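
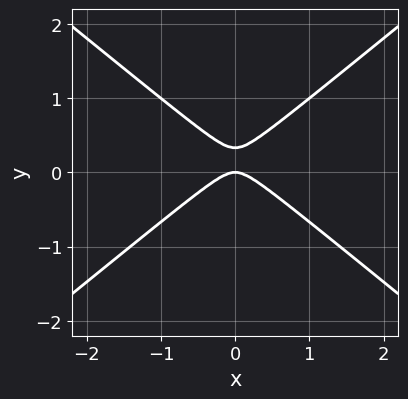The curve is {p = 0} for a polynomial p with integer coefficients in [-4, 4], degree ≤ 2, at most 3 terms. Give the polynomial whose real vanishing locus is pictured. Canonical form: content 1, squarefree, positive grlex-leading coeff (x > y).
2*x^2 - 3*y^2 + y

1. The degree is 2 — no degree-1 curve has this shape.
2. Symmetries: mirror symmetry x ↦ −x ⇒ only even powers of x.
3. From the visible intercepts: one x-axis crossing is at x = 0; one y-axis crossing is at y = 0.
4. Fitting integer coefficients to these (and the overall shape) gives p.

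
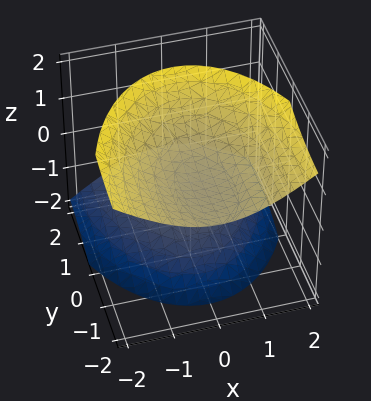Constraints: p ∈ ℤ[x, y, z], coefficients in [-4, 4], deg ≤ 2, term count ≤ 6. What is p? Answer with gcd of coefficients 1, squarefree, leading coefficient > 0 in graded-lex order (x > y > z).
3*x^2 + y^2 + 3*y*z - 3*z^2 + 2

(a) The picture has 2 separate pieces. They look like related sheets of one shape, so recover p as a whole.
(b) deg p = 2. A generic line meets the surface in up to 2 points.
(c) From the axis intercepts and sections: no y-intercept at any integer in the box; the surface avoids every integer x-axis point in the box.
(d) Putting this together gives p.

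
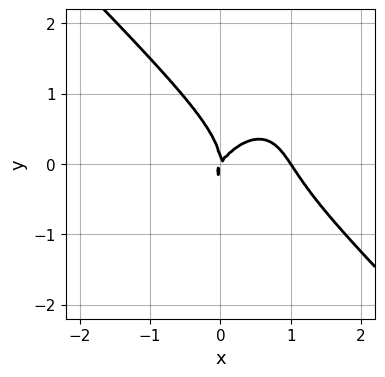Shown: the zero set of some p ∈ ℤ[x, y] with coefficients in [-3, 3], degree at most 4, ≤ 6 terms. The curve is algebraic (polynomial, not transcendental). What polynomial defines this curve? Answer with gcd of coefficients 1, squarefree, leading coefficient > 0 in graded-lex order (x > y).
First, degree: no degree-2 curve has this shape, so deg p = 3.
Then, from the visible intercepts: among the integer gridlines, it crosses the x-axis at x ∈ {0, 1}; it crosses the y-axis at the gridline y = 0.
Finally, solving for integer coefficients yields p as stated.

3*x^3 - x*y^2 + 2*y^3 - 3*x^2 + 2*x*y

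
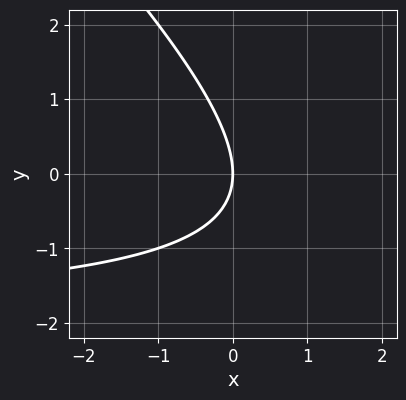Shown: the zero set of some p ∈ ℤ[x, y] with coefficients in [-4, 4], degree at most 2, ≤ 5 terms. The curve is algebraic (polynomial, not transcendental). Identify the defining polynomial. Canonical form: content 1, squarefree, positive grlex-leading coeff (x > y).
x*y + y^2 + 2*x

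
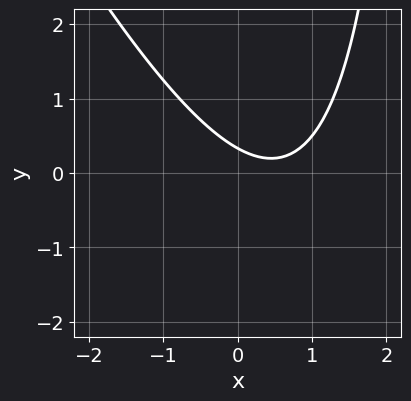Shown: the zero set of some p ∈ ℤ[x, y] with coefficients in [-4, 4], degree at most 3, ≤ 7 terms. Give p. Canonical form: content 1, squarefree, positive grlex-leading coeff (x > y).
First, degree: no degree-1 curve has this shape, so deg p = 2.
Then, checking where it meets the axes: it misses every integer gridline on the x-axis.
Finally, the integer polynomial consistent with all of this is the stated p.

2*x^2 + x*y - 2*x - 3*y + 1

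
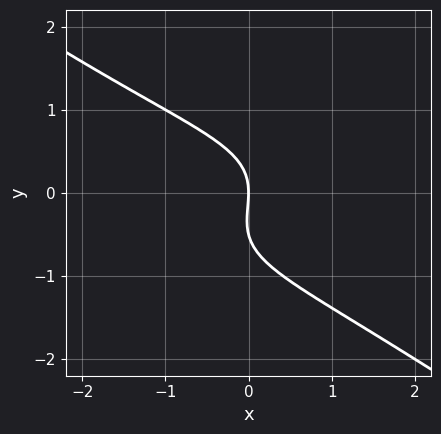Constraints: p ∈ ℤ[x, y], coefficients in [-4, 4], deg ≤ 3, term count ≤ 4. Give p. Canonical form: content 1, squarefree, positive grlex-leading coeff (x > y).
x^2*y - 2*y^3 - y^2 - 2*x

First, deg p = 3.
Next, against the integer gridlines: it crosses the y-axis at the gridline y = 0; it crosses the x-axis at the gridline x = 0.
Finally, fitting integer coefficients to these (and the overall shape) gives p.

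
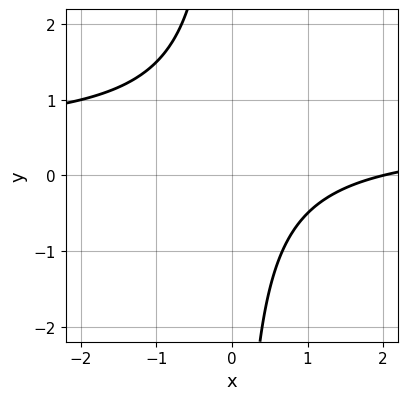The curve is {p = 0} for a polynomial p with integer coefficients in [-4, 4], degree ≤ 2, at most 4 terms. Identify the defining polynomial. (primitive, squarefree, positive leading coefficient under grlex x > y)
First, the degree is 2 — no degree-1 curve has this shape.
Next, from the axis intercepts and sections: it misses every integer gridline on the y-axis; it crosses the x-axis at the gridline x = 2.
Finally, these observations pin down the coefficients.

2*x*y - x + 2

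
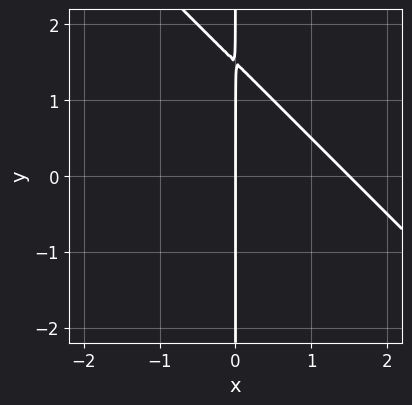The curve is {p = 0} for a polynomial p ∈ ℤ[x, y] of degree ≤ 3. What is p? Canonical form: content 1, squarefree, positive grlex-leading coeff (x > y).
2*x^2 + 2*x*y - 3*x

First, degree: no degree-1 curve has this shape, so deg p = 2.
Then, checking where it meets the axes: the visible y-axis segment lies entirely on the curve; one x-axis crossing is at x = 0.
Finally, together with the visible shape, these determine p as stated.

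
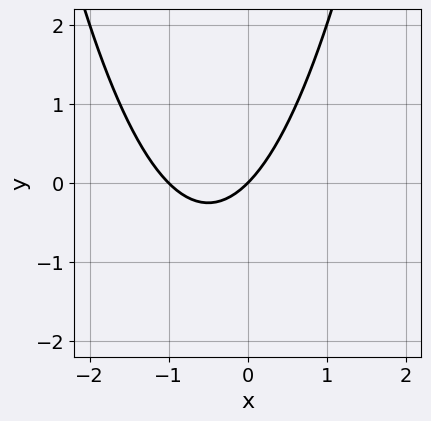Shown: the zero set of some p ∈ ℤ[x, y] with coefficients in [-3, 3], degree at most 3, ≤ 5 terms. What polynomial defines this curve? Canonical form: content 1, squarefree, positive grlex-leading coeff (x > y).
First, deg p = 2.
Then, observable constraints: one y-axis crossing is at y = 0; among the integer gridlines, it crosses the x-axis at x ∈ {-1, 0}.
Finally, matching integer coefficients to the picture gives p.

x^2 + x - y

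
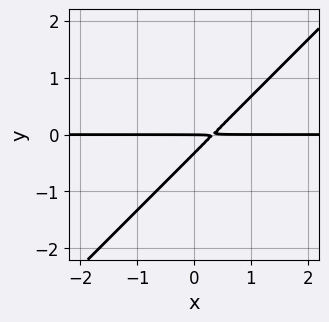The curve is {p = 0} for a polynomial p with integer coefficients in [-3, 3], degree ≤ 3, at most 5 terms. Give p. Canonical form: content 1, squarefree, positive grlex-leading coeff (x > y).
3*x*y - 3*y^2 - y

1. deg p = 2. A generic line meets the curve in up to 2 points.
2. From the visible intercepts: every point of the x-axis in the box is on the curve; it crosses the y-axis at the gridline y = 0.
3. Assembling these constraints gives the stated polynomial.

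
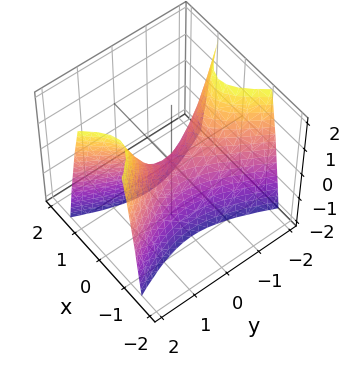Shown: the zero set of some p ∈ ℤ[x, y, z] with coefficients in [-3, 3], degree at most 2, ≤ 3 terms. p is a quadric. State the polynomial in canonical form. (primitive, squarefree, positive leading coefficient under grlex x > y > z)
3*x^2 - y^2 + z

(a) deg p = 2. A hyperbolic paraboloid; a quadric.
(b) Symmetries: mirror symmetry x ↦ −x ⇒ only even powers of x; mirror symmetry y ↦ −y ⇒ only even powers of y.
(c) From the axis intercepts and sections: it crosses the x-axis at the gridline x = 0; one y-axis crossing is at y = 0; one z-axis crossing is at z = 0.
(d) Together with the visible shape, these determine p as stated.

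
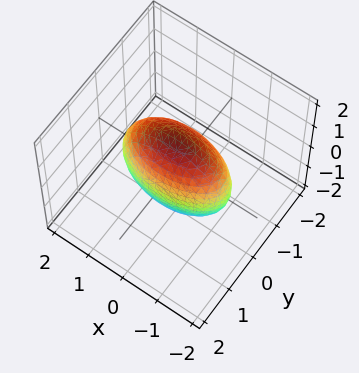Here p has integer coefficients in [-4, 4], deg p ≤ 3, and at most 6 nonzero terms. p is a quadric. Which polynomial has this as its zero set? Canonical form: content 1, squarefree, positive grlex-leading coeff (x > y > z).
x^2 + 3*y^2 + z^2 - 2

First, degree: a closed, bounded, convex surface; a quadric, so deg p = 2.
Next, symmetries: it's symmetric under y → −y, forcing even powers of y; the x ↦ −x reflection is a symmetry, so x appears only in even powers; the z ↦ −z reflection is a symmetry, so z appears only in even powers.
Finally, putting this together gives p.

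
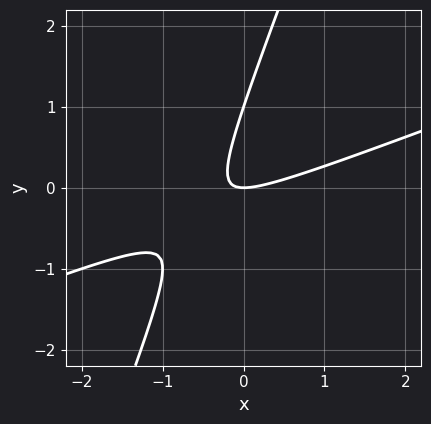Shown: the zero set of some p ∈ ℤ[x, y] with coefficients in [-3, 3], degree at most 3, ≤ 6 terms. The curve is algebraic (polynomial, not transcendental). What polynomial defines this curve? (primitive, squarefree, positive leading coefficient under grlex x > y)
(a) deg p = 2. A generic line meets the curve in up to 2 points.
(b) From the visible intercepts: it meets the x-axis at x = 0 (among the integer gridlines); the y-axis gridline crossings are at y ∈ {0, 1}.
(c) Matching integer coefficients to the picture gives p.

x^2 - 3*x*y + y^2 - y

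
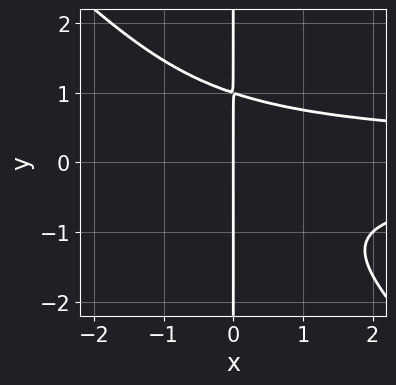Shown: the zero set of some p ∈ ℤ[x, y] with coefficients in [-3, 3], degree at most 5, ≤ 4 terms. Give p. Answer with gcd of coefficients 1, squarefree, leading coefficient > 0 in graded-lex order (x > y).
x^2*y^2 + x*y^3 - x

deg p = 4.
From the visible intercepts: it crosses the x-axis at the gridline x = 0; the visible y-axis segment lies entirely on the curve.
Fitting integer coefficients to these (and the overall shape) gives p.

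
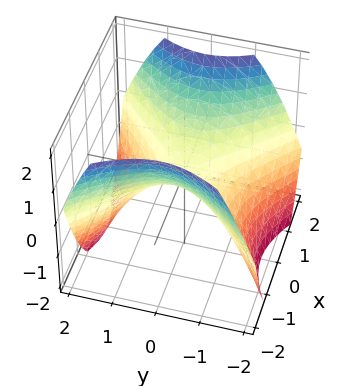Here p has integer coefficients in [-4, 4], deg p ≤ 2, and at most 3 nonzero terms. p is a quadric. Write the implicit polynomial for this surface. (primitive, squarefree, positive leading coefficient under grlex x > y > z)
Degree: a saddle surface; a quadric, so deg p = 2.
Symmetries: the x ↦ −x reflection is a symmetry, so x appears only in even powers; it's symmetric under y → −y, forcing even powers of y.
From the visible intercepts: it meets the z-axis at z = 0 (among the integer gridlines); it meets the y-axis at y = 0 (among the integer gridlines); it crosses the x-axis at the gridline x = 0.
Fitting integer coefficients to these (and the overall shape) gives p.

2*x^2 - 2*y^2 - 3*z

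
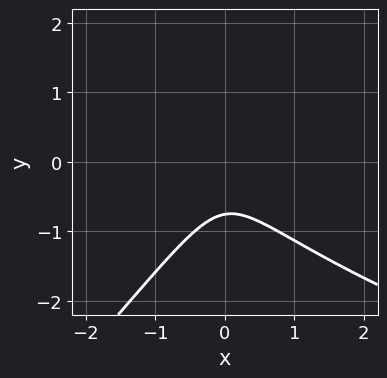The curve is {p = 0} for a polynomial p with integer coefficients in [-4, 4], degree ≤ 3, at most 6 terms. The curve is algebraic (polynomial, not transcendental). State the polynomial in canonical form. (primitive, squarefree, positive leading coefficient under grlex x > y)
x*y^2 - y^3 - 3*x^2 + y^2 - 1

First, deg p = 3. The shape is more complex than any degree-2 curve.
Next, checking where it meets the axes: the curve avoids every integer x-axis point in the box.
Finally, these observations pin down the coefficients.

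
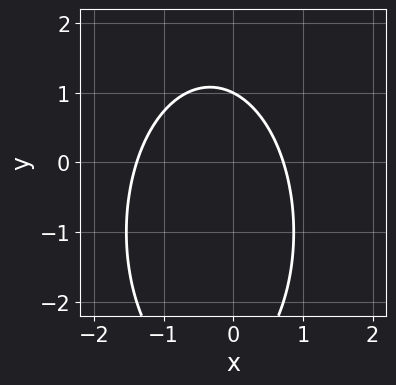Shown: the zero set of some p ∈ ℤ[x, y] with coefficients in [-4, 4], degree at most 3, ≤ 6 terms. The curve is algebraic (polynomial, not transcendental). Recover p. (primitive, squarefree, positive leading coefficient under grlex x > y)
The degree is 2 — a generic line meets the curve in up to 2 points.
Checking where it meets the axes: one y-axis crossing is at y = 1.
Matching integer coefficients to the picture gives p.

3*x^2 + y^2 + 2*x + 2*y - 3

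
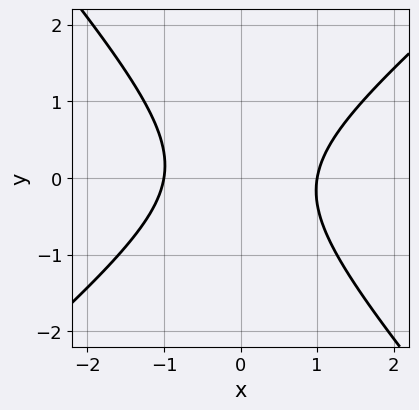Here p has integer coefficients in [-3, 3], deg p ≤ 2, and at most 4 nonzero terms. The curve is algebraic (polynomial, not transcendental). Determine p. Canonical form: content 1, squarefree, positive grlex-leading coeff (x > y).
3*x^2 - x*y - 3*y^2 - 3

First, deg p = 2. The shape is more complex than any degree-1 curve.
Next, reading off the gridlines: among the integer gridlines, it crosses the x-axis at x ∈ {-1, 1}; the curve avoids every integer y-axis point in the box.
Finally, assembling these constraints gives the stated polynomial.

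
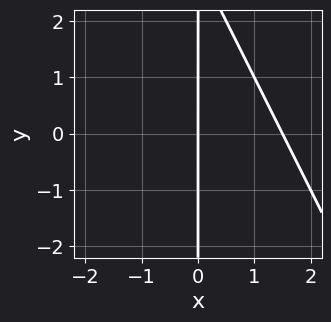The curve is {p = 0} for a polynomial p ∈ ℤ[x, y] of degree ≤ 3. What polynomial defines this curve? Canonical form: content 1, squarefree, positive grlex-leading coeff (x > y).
(a) deg p = 2.
(b) Reading off the gridlines: every point of the y-axis in the box is on the curve; it crosses the x-axis at the gridline x = 0.
(c) Fitting integer coefficients to these (and the overall shape) gives p.

2*x^2 + x*y - 3*x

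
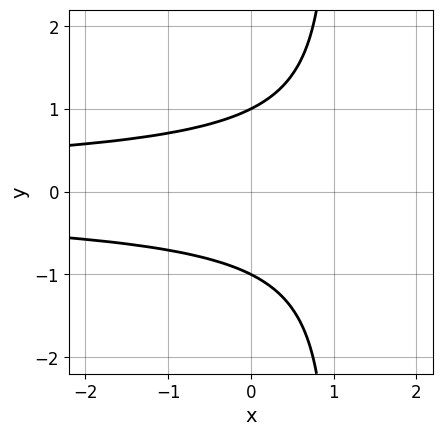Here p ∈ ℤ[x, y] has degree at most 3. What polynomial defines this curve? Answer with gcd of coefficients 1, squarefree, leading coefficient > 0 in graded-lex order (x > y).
1. The degree is 3 — the shape is more complex than any degree-2 curve.
2. Symmetries: it's symmetric under y → −y, forcing even powers of y.
3. From the visible intercepts: it misses every integer gridline on the x-axis; the y-axis gridline crossings are at y ∈ {-1, 1}.
4. Assembling these constraints gives the stated polynomial.

x*y^2 - y^2 + 1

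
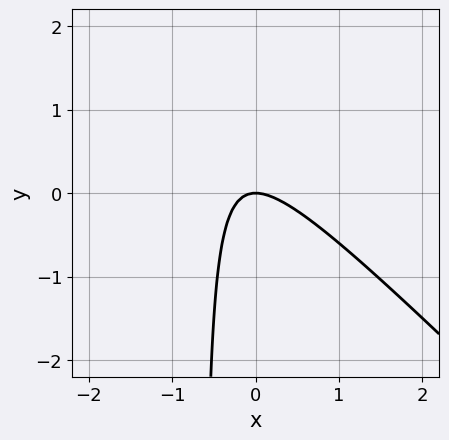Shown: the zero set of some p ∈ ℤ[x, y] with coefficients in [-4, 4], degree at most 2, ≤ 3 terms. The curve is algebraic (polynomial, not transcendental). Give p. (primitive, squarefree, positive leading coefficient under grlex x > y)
First, deg p = 2.
Then, observable constraints: it meets the y-axis at y = 0 (among the integer gridlines); it crosses the x-axis at the gridline x = 0.
Finally, matching integer coefficients to the picture gives p.

3*x^2 + 3*x*y + 2*y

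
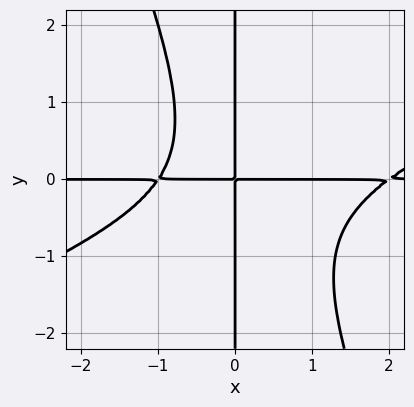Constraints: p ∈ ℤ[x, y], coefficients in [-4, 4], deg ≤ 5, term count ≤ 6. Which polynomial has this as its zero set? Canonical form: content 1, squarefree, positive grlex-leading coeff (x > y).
x^3*y - 2*x^2*y^2 - x*y^3 - x^2*y - 2*x*y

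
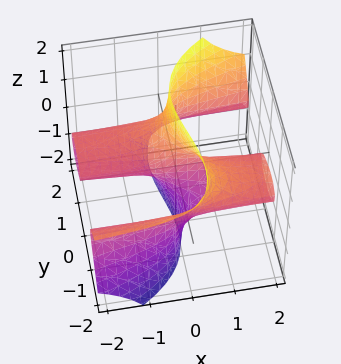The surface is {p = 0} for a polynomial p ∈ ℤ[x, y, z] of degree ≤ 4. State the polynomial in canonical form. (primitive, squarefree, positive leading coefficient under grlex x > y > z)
The degree is 3 — a generic line meets the surface in up to 3 points.
From the axis intercepts and sections: the visible x-axis segment lies entirely on the surface; every point of the z-axis in the box is on the surface; it crosses the y-axis at the gridline y = 0.
Assembling these constraints gives the stated polynomial.

3*x*z^2 - y^3 - y^2*z + 2*y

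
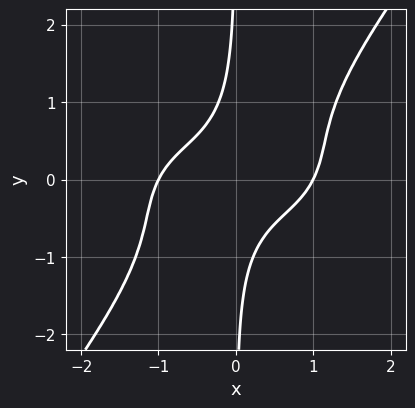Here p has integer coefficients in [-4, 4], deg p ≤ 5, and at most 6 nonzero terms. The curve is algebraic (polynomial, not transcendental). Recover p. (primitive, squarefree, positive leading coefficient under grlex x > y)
deg p = 4. A generic line meets the curve in up to 4 points.
Observable constraints: the curve avoids every integer y-axis point in the box; the x-axis gridline crossings are at x ∈ {-1, 1}.
Putting this together gives p.

x^4 + 2*x^2*y^2 - 2*x*y^3 - 2*x*y - 1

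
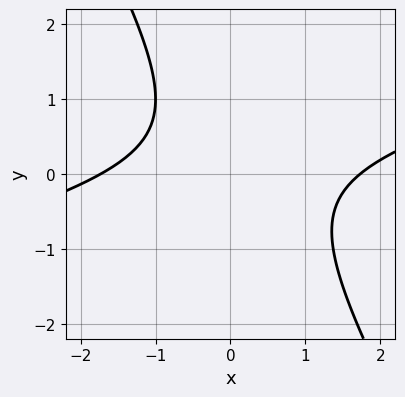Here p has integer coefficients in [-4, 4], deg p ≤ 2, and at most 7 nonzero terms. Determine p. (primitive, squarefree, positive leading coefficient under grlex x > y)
1. deg p = 2.
2. Against the integer gridlines: it misses every integer gridline on the y-axis.
3. These observations pin down the coefficients.

x^2 - 3*x*y - 2*y^2 + y - 3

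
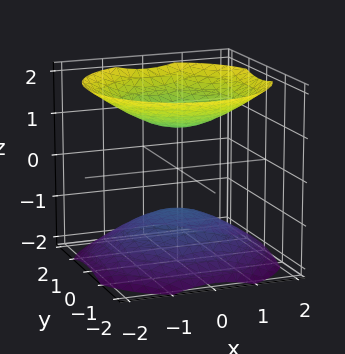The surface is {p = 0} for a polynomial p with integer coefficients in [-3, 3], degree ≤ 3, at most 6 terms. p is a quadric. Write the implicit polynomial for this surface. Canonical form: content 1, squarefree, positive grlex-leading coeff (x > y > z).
2*x^2 + 2*y^2 - 3*z^2 + 3

The picture has 2 separate pieces. Treating them together as one polynomial.
The degree is 2 — two separate bowl-shaped sheets opening away from each other; a quadric.
Symmetries: mirror symmetry z ↦ −z ⇒ only even powers of z; the surface is invariant under rotation about z: p = q(x² + y², z).
From the visible intercepts: it misses every integer gridline on the y-axis; among the integer gridlines, it crosses the z-axis at z ∈ {-1, 1}; the surface avoids every integer x-axis point in the box.
Together with the visible shape, these determine p as stated.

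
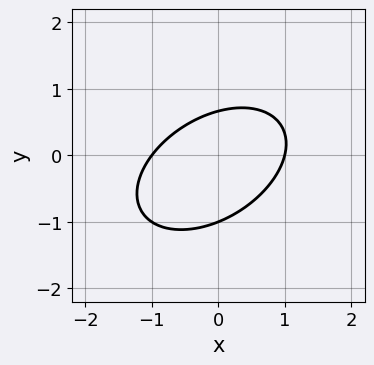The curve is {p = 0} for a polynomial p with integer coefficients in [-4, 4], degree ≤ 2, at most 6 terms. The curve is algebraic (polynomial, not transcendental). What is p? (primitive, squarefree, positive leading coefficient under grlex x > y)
The degree is 2 — a generic line meets the curve in up to 2 points.
Checking where it meets the axes: it meets the y-axis at y = -1 (among the integer gridlines); among the integer gridlines, it crosses the x-axis at x ∈ {-1, 1}.
The integer polynomial consistent with all of this is the stated p.

2*x^2 - 2*x*y + 3*y^2 + y - 2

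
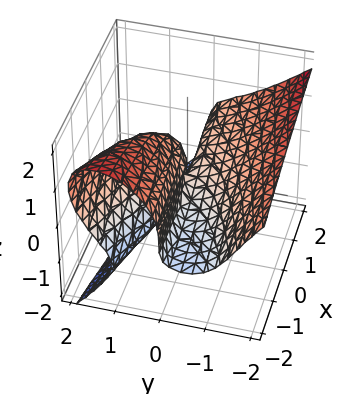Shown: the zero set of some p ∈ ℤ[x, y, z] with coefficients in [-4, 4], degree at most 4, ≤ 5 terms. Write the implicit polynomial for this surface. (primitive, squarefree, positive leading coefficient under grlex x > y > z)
1. Degree: no degree-2 surface has this shape, so deg p = 3.
2. Observable constraints: the visible x-axis segment lies entirely on the surface; one z-axis crossing is at z = 0; one y-axis crossing is at y = 0.
3. Assembling these constraints gives the stated polynomial.

y^3 + z^3 + x*y - 2*y*z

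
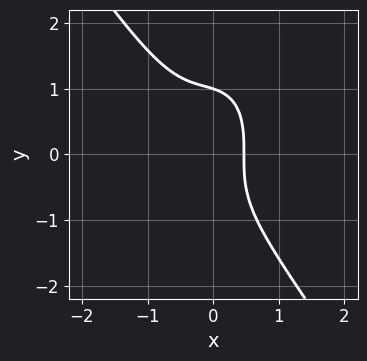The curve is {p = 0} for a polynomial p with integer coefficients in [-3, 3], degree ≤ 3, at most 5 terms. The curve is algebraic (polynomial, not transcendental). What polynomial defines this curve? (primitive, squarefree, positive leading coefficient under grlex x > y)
(a) The degree is 3 — a generic line meets the curve in up to 3 points.
(b) Checking where it meets the axes: one y-axis crossing is at y = 1.
(c) Assembling these constraints gives the stated polynomial.

3*x^3 + y^3 + x^2 + x - 1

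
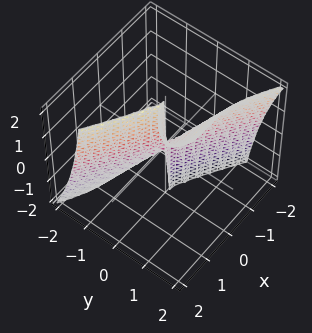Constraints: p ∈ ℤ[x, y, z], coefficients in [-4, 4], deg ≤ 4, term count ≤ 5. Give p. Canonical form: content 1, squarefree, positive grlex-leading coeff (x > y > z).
(a) The degree is 3 — a generic line meets the surface in up to 3 points.
(b) From the axis intercepts and sections: the visible z-axis segment lies entirely on the surface; it meets the x-axis at x = 0 (among the integer gridlines); one y-axis crossing is at y = 0.
(c) Putting this together gives p.

x^3 + 3*y^3 - 2*y^2*z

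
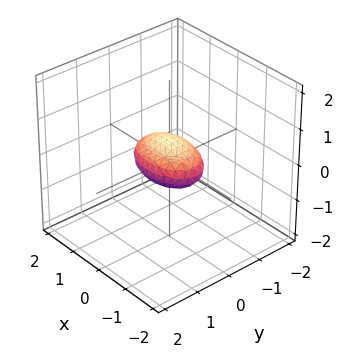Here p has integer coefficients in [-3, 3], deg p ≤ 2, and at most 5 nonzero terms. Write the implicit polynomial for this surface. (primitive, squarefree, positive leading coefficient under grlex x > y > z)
1. deg p = 2.
2. Symmetries: the z ↦ −z reflection is a symmetry, so z appears only in even powers; mirror symmetry y ↦ −y ⇒ only even powers of y; it's symmetric under x → −x, forcing even powers of x.
3. Against the integer gridlines: the x-axis gridline crossings are at x ∈ {-1, 1}.
4. These observations pin down the coefficients.

x^2 + 2*y^2 + 3*z^2 - 1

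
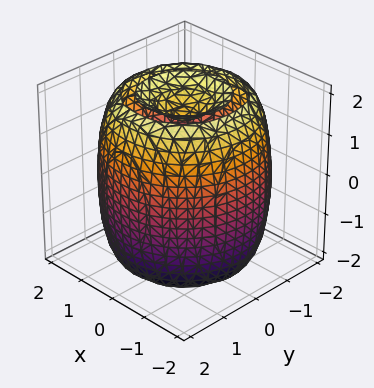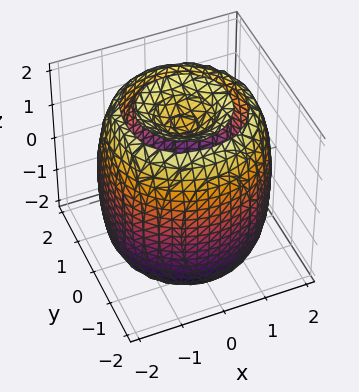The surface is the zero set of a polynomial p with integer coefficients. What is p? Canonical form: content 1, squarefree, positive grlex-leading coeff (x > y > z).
First, there are 2 components.
Then, deg p = 4.
Then, symmetry: the z-axis is an axis of rotation, so x and y enter only as x² + y².
Then, against the integer gridlines: a circular section at z = -2 has radius exactly 1.
Finally, assembling these constraints gives the stated polynomial.

x^4 + 2*x^2*y^2 + y^4 - 3*x^2 - 3*y^2 + z^2 - 2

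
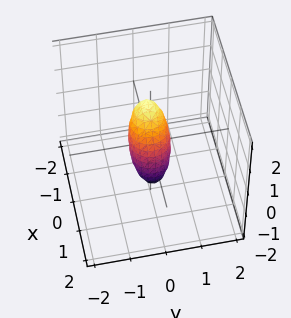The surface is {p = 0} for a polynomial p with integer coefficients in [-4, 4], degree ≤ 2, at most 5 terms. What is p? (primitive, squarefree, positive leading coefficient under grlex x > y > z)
1. Degree: no degree-1 surface has this shape, so deg p = 2.
2. Checking where it meets the axes: among the integer gridlines, it crosses the z-axis at z ∈ {-1, 1}.
3. These observations pin down the coefficients.

3*x^2 + 2*x*z + 3*y^2 + z^2 - 1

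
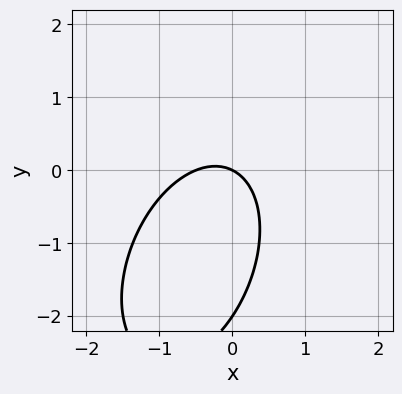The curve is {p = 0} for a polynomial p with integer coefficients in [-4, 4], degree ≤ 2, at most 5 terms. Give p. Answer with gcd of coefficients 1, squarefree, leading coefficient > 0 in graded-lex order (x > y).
2*x^2 - x*y + y^2 + x + 2*y

deg p = 2. A generic line meets the curve in up to 2 points.
Checking where it meets the axes: it meets the x-axis at x = 0 (among the integer gridlines); among the integer gridlines, it crosses the y-axis at y ∈ {-2, 0}.
Assembling these constraints gives the stated polynomial.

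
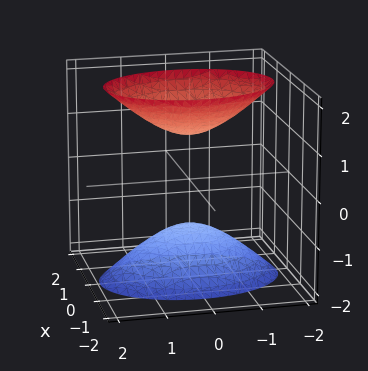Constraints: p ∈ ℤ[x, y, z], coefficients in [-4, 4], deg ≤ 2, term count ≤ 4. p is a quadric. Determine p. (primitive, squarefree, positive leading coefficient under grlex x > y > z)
2*x^2 + y^2 - z^2 + 1

First, the picture has 2 separate pieces. Treating them together as one polynomial.
Next, degree: two sheets facing apart; a quadric, so deg p = 2.
Then, symmetries: it's symmetric under x → −x, forcing even powers of x; it's symmetric under z → −z, forcing even powers of z; the y ↦ −y reflection is a symmetry, so y appears only in even powers.
Next, checking where it meets the axes: among the integer gridlines, it crosses the z-axis at z ∈ {-1, 1}; the surface avoids every integer x-axis point in the box; it misses every integer gridline on the y-axis.
Finally, these observations pin down the coefficients.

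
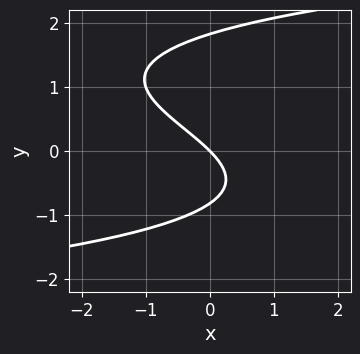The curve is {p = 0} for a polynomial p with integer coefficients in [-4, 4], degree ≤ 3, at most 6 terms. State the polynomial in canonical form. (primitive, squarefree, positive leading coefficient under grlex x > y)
2*y^3 - 2*y^2 - 3*x - 3*y

1. deg p = 3. A generic line meets the curve in up to 3 points.
2. Observable constraints: one y-axis crossing is at y = 0; one x-axis crossing is at x = 0.
3. Assembling these constraints gives the stated polynomial.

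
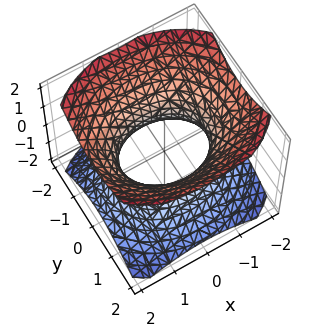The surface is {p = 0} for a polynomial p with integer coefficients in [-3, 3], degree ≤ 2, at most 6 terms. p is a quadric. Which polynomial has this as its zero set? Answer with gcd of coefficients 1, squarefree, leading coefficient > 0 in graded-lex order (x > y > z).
deg p = 2.
Symmetries: it's symmetric under y → −y, forcing even powers of y; the x ↦ −x reflection is a symmetry, so x appears only in even powers; the z ↦ −z reflection is a symmetry, so z appears only in even powers.
Observable constraints: among the integer gridlines, it crosses the y-axis at y ∈ {-1, 1}; no z-intercept at any integer in the box.
Putting this together gives p.

2*x^2 + 3*y^2 - 3*z^2 - 3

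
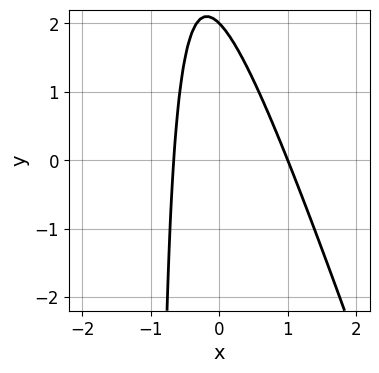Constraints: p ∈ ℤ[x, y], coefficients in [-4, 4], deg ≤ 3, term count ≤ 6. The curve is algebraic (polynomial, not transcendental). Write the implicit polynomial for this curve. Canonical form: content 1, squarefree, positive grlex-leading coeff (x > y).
3*x^2 + x*y - x + y - 2

1. The degree is 2 — a generic line meets the curve in up to 2 points.
2. Checking where it meets the axes: it meets the x-axis at x = 1 (among the integer gridlines); it meets the y-axis at y = 2 (among the integer gridlines).
3. Matching integer coefficients to the picture gives p.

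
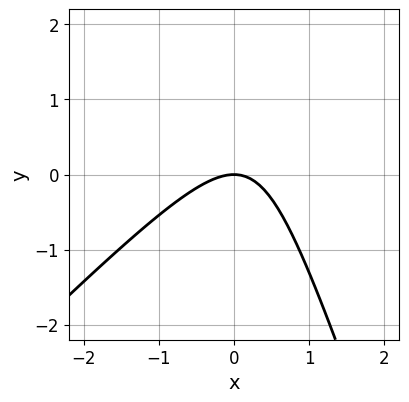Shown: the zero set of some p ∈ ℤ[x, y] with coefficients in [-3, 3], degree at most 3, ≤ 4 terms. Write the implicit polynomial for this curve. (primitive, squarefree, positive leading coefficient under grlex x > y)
3*x^2 - 2*x*y - y^2 + 3*y

First, the degree is 2 — the shape is more complex than any degree-1 curve.
Next, against the integer gridlines: one y-axis crossing is at y = 0; one x-axis crossing is at x = 0.
Finally, solving for integer coefficients yields p as stated.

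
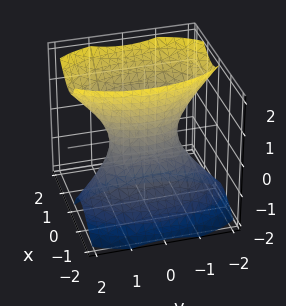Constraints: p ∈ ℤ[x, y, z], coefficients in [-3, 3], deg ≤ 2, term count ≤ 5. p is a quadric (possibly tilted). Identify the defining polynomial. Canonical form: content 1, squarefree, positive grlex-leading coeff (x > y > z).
3*x^2 - 2*x*z + y^2 - z^2 - 1

1. The degree is 2 — the shape is more complex than any degree-1 surface.
2. From the axis intercepts and sections: the y-axis gridline crossings are at y ∈ {-1, 1}; it misses every integer gridline on the z-axis.
3. Putting this together gives p.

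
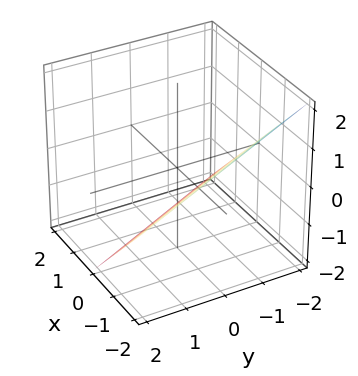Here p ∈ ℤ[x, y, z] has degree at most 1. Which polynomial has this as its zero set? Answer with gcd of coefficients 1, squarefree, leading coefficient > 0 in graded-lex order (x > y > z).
2*x + y + 2*z + 2

First, deg p = 1. The surface is flat (a plane).
Next, against the integer gridlines: it crosses the y-axis at the gridline y = -2; it meets the z-axis at z = -1 (among the integer gridlines); it crosses the x-axis at the gridline x = -1.
Finally, together with the visible shape, these determine p as stated.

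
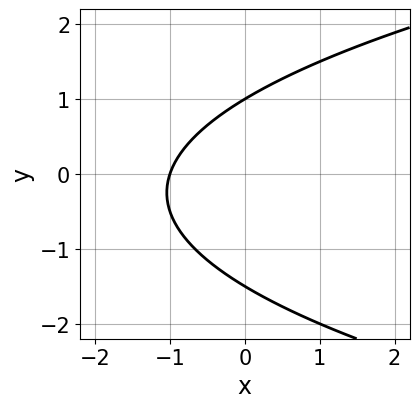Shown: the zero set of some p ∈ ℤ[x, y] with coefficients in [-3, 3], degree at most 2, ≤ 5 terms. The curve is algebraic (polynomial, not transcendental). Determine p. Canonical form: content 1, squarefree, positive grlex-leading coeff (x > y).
1. The degree is 2 — no degree-1 curve has this shape.
2. Observable constraints: it crosses the y-axis at the gridline y = 1; one x-axis crossing is at x = -1.
3. Fitting integer coefficients to these (and the overall shape) gives p.

2*y^2 - 3*x + y - 3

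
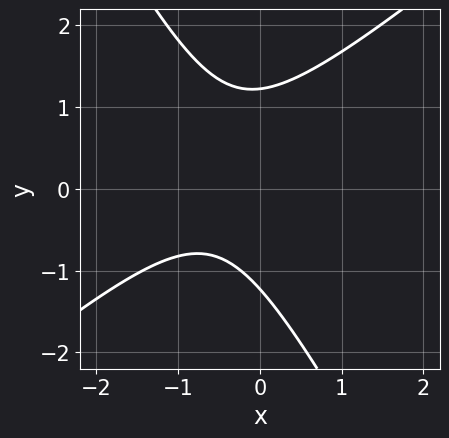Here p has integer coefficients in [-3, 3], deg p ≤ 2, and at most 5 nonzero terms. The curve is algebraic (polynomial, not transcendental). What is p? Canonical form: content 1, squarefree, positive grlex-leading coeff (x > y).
3*x^2 - 2*x*y - 2*y^2 + 3*x + 3

1. deg p = 2. A generic line meets the curve in up to 2 points.
2. Reading off the gridlines: it misses every integer gridline on the x-axis.
3. Together with the visible shape, these determine p as stated.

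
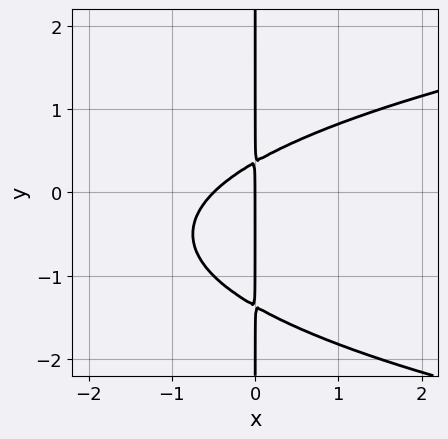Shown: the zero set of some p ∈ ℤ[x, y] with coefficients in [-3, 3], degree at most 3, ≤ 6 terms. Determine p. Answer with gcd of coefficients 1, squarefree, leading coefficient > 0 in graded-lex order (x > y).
First, the degree is 3 — no degree-2 curve has this shape.
Next, against the integer gridlines: every point of the y-axis in the box is on the curve; it meets the x-axis at x = 0 (among the integer gridlines).
Finally, fitting integer coefficients to these (and the overall shape) gives p.

2*x*y^2 - 2*x^2 + 2*x*y - x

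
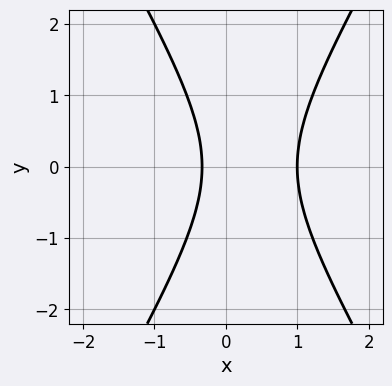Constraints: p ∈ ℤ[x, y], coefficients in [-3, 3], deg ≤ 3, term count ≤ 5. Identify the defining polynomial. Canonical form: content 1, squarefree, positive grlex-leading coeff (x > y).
First, degree: a generic line meets the curve in up to 2 points, so deg p = 2.
Next, symmetries: mirror symmetry y ↦ −y ⇒ only even powers of y.
Next, from the axis intercepts and sections: one x-axis crossing is at x = 1; the curve avoids every integer y-axis point in the box.
Finally, the integer polynomial consistent with all of this is the stated p.

3*x^2 - y^2 - 2*x - 1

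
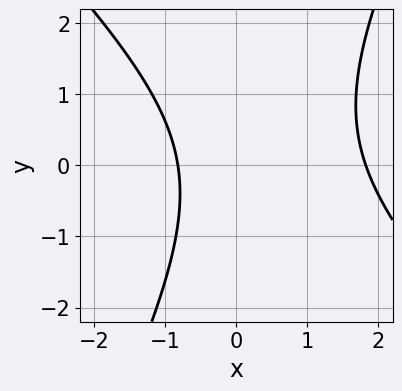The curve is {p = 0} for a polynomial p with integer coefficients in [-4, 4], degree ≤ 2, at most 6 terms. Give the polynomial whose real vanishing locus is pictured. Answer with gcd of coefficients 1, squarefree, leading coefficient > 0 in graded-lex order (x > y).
2*x^2 + x*y - y^2 - 2*x - 3

(a) The degree is 2 — the shape is more complex than any degree-1 curve.
(b) Against the integer gridlines: the curve avoids every integer y-axis point in the box.
(c) Together with the visible shape, these determine p as stated.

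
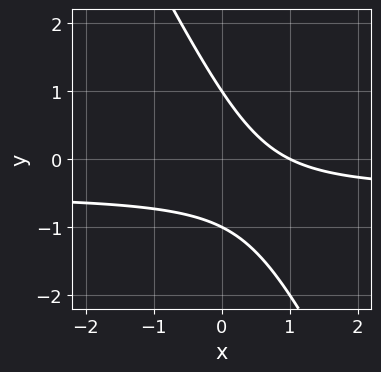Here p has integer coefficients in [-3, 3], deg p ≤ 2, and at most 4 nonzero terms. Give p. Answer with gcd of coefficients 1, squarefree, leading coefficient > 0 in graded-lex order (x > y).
Degree: a generic line meets the curve in up to 2 points, so deg p = 2.
From the axis intercepts and sections: it crosses the x-axis at the gridline x = 1; the y-axis gridline crossings are at y ∈ {-1, 1}.
The integer polynomial consistent with all of this is the stated p.

2*x*y + y^2 + x - 1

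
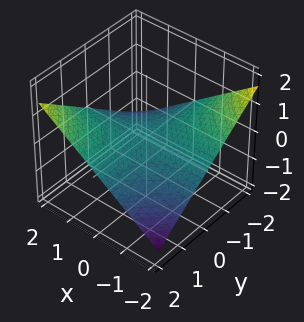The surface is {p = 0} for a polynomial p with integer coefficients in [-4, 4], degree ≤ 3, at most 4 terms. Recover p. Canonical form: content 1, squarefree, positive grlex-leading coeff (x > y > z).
x*y - 3*z

deg p = 2.
From the visible intercepts: the visible y-axis segment lies entirely on the surface; the visible x-axis segment lies entirely on the surface; one z-axis crossing is at z = 0.
Assembling these constraints gives the stated polynomial.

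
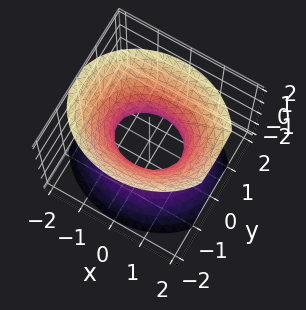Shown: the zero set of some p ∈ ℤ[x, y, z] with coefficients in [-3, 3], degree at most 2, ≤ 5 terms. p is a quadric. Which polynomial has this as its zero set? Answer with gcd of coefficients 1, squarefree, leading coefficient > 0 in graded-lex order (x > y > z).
2*x^2 + 3*y^2 - 2*z^2 - 2

Degree: an hourglass — one-sheet hyperboloid; a quadric, so deg p = 2.
Symmetries: mirror symmetry x ↦ −x ⇒ only even powers of x; the y ↦ −y reflection is a symmetry, so y appears only in even powers; it's symmetric under z → −z, forcing even powers of z.
Reading off the gridlines: the x-axis gridline crossings are at x ∈ {-1, 1}; it misses every integer gridline on the z-axis.
Solving for integer coefficients yields p as stated.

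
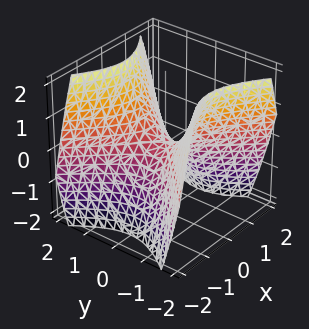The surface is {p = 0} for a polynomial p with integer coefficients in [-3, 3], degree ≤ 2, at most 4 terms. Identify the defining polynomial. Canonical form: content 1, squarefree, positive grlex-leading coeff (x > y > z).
x^2 - y^2 + z

1. Degree: a hyperbolic paraboloid; a quadric, so deg p = 2.
2. Symmetries: mirror symmetry y ↦ −y ⇒ only even powers of y; mirror symmetry x ↦ −x ⇒ only even powers of x.
3. Reading off the gridlines: it meets the y-axis at y = 0 (among the integer gridlines); it meets the x-axis at x = 0 (among the integer gridlines); it crosses the z-axis at the gridline z = 0.
4. Assembling these constraints gives the stated polynomial.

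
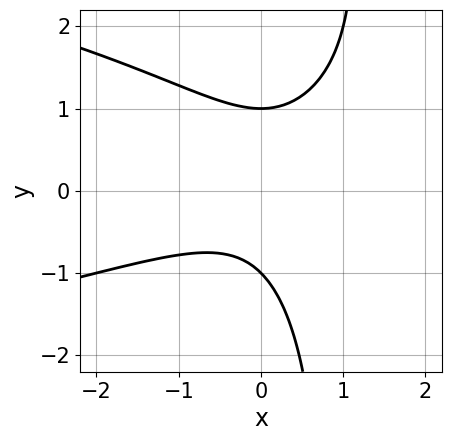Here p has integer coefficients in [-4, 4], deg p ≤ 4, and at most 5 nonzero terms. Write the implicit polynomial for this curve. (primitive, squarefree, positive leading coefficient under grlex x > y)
x*y^2 + x^2 - x*y - y^2 + 1

1. Degree: the shape is more complex than any degree-2 curve, so deg p = 3.
2. Observable constraints: among the integer gridlines, it crosses the y-axis at y ∈ {-1, 1}; it misses every integer gridline on the x-axis.
3. Assembling these constraints gives the stated polynomial.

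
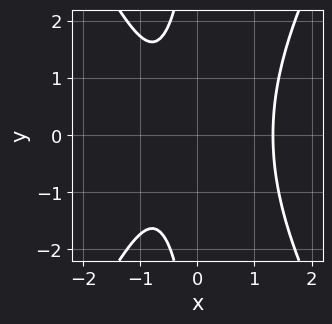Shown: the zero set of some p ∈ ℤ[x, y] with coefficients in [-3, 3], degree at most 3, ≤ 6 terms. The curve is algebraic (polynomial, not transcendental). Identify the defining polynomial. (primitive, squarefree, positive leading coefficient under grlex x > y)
3*x^3 - x*y^2 - 3*x - 3

First, the degree is 3 — the shape is more complex than any degree-2 curve.
Next, symmetries: it's symmetric under y → −y, forcing even powers of y.
Next, checking where it meets the axes: it misses every integer gridline on the y-axis.
Finally, solving for integer coefficients yields p as stated.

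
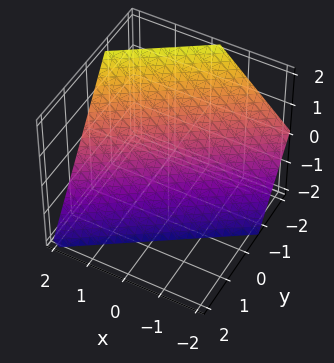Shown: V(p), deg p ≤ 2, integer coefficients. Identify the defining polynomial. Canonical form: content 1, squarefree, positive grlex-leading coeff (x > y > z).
2*x - 3*y - 2*z - 2

The degree is 1 — the surface is flat (a plane).
Checking where it meets the axes: it meets the z-axis at z = -1 (among the integer gridlines); it meets the x-axis at x = 1 (among the integer gridlines).
Putting this together gives p.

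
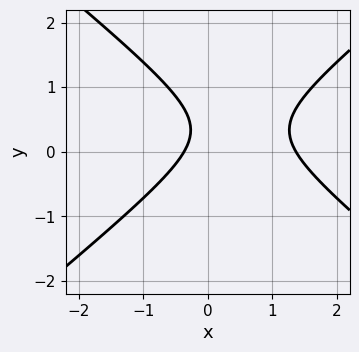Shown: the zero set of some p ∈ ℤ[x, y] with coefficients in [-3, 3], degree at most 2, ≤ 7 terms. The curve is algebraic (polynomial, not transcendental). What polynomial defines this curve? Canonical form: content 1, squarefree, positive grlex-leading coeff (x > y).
2*x^2 - 3*y^2 - 2*x + 2*y - 1

Degree: a generic line meets the curve in up to 2 points, so deg p = 2.
Checking where it meets the axes: it misses every integer gridline on the y-axis.
Matching integer coefficients to the picture gives p.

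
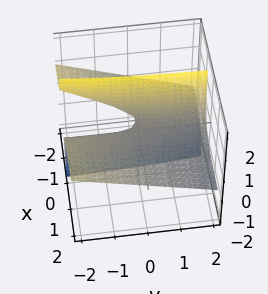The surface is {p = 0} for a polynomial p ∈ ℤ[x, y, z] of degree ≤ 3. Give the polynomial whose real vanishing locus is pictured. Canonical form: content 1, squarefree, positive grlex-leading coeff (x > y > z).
x*y + 3*x*z + z

(a) deg p = 2. The shape is more complex than any degree-1 surface.
(b) From the visible intercepts: every point of the y-axis in the box is on the surface; it meets the z-axis at z = 0 (among the integer gridlines); every point of the x-axis in the box is on the surface.
(c) Together with the visible shape, these determine p as stated.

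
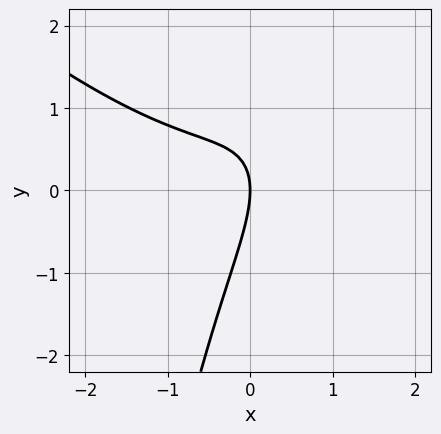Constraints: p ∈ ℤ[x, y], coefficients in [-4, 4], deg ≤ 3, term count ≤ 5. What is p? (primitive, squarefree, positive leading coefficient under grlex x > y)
x^3 + x^2*y - 2*x*y + y^2 + 2*x

First, the degree is 3 — no degree-2 curve has this shape.
Then, from the visible intercepts: it crosses the y-axis at the gridline y = 0; it meets the x-axis at x = 0 (among the integer gridlines).
Finally, matching integer coefficients to the picture gives p.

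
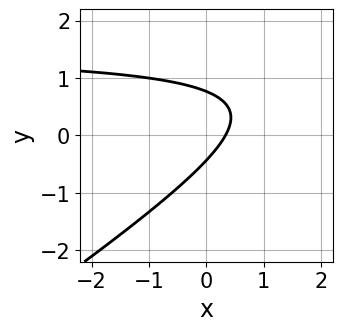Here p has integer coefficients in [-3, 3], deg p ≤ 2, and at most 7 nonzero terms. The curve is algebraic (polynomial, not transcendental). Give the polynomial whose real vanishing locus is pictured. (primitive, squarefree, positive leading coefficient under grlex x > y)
2*x*y - 3*y^2 - 3*x + y + 1

(a) Degree: the shape is more complex than any degree-1 curve, so deg p = 2.
(b) Solving for integer coefficients yields p as stated.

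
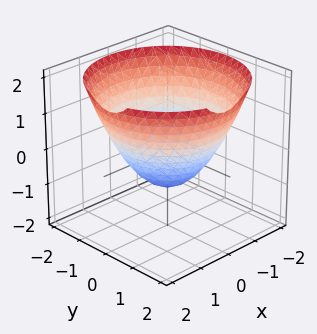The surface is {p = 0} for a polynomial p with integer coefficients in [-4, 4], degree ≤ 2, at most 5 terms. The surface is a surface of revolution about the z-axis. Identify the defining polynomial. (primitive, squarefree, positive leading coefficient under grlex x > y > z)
2*x^2 + 2*y^2 - 3*z - 3

First, degree: a generic line meets the surface in up to 2 points, so deg p = 2.
Next, symmetries: rotational symmetry about the z-axis ⇒ p depends on x, y only through x² + y².
Then, from the axis intercepts and sections: it meets the z-axis at z = -1 (among the integer gridlines); a circular section at z = 1 has radius between 1 and 2.
Finally, matching integer coefficients to the picture gives p.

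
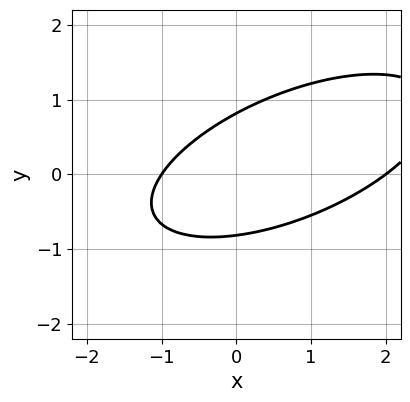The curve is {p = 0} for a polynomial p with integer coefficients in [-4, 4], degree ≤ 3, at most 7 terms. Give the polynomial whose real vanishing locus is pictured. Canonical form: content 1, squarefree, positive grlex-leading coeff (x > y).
x^2 - 2*x*y + 3*y^2 - x - 2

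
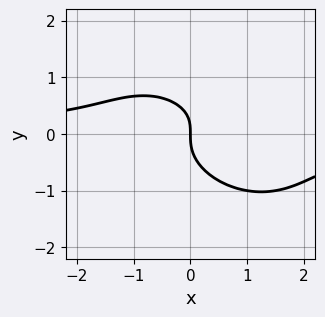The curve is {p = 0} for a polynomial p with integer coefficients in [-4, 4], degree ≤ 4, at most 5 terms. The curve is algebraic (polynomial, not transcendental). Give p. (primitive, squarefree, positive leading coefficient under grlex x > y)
2*x^2*y + 2*x*y^2 + 3*y^3 - x*y + 2*x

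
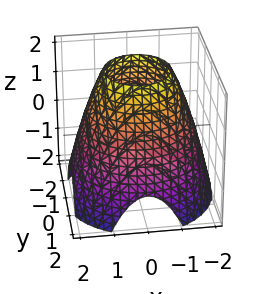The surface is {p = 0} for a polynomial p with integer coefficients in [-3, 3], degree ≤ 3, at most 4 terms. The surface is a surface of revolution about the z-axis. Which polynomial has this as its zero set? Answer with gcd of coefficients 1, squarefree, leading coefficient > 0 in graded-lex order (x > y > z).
deg p = 2. A generic line meets the surface in up to 2 points.
By symmetry, the z-axis is an axis of rotation, so x and y enter only as x² + y².
From the axis intercepts and sections: a circular section at z = 0 has radius between 1 and 2; the surface avoids every integer z-axis point in the box.
Assembling these constraints gives the stated polynomial.

x^2 + y^2 + z - 3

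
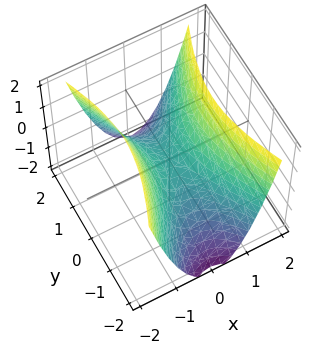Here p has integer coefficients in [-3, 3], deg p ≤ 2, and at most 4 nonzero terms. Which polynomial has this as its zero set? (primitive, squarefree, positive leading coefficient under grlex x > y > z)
deg p = 2. A saddle surface; a quadric.
Symmetries: it's symmetric under x → −x, forcing even powers of x; it's symmetric under y → −y, forcing even powers of y.
From the visible intercepts: one x-axis crossing is at x = 0; it crosses the z-axis at the gridline z = 0; one y-axis crossing is at y = 0.
These observations pin down the coefficients.

3*x^2 - y^2 - 2*z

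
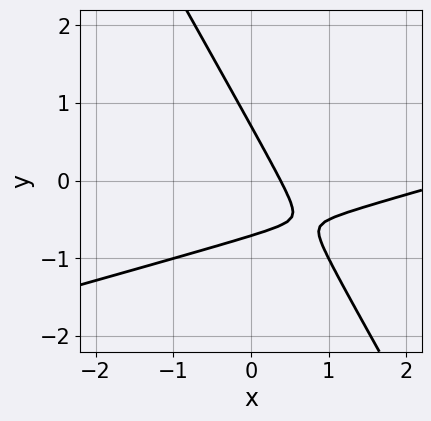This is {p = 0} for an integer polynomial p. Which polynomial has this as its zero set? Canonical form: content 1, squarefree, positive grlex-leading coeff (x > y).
x^2 - 3*x*y - 2*y^2 - 3*x + 1

Degree: the shape is more complex than any degree-1 curve, so deg p = 2.
Solving for integer coefficients yields p as stated.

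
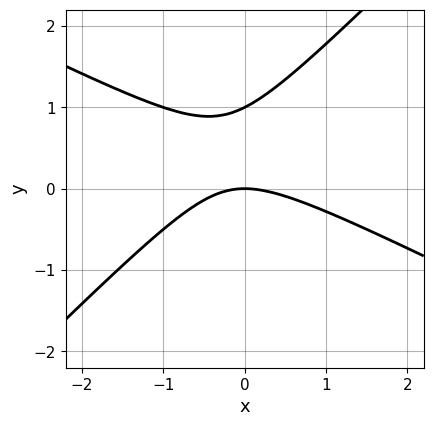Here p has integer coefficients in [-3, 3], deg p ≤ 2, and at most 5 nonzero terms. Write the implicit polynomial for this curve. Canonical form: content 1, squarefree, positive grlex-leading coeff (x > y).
x^2 + x*y - 2*y^2 + 2*y

(a) The degree is 2 — no degree-1 curve has this shape.
(b) From the axis intercepts and sections: it crosses the x-axis at the gridline x = 0; among the integer gridlines, it crosses the y-axis at y ∈ {0, 1}.
(c) Fitting integer coefficients to these (and the overall shape) gives p.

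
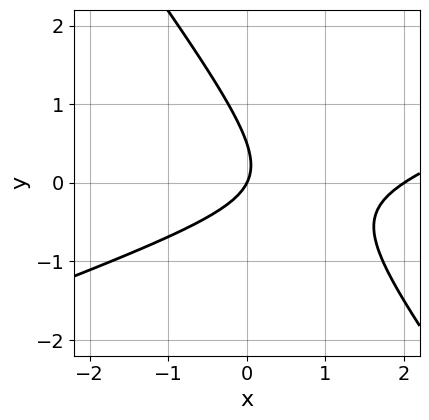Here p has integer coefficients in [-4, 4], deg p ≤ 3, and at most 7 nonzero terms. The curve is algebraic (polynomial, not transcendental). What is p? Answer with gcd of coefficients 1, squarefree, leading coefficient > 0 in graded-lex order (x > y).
x^2 - 2*x*y - 2*y^2 - 2*x + y

1. deg p = 2. The shape is more complex than any degree-1 curve.
2. Reading off the gridlines: among the integer gridlines, it crosses the x-axis at x ∈ {0, 2}; it crosses the y-axis at the gridline y = 0.
3. The integer polynomial consistent with all of this is the stated p.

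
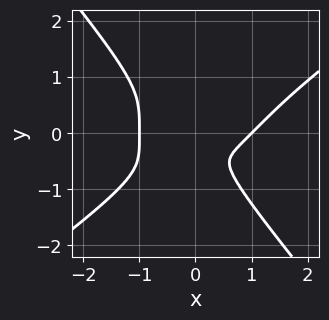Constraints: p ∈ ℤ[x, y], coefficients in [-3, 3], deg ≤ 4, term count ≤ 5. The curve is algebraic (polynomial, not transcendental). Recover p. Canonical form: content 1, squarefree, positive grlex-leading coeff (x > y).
x^4 - x^3*y - y^4 - x^2*y - x^2

1. deg p = 4. No degree-3 curve has this shape.
2. From the visible intercepts: among the integer gridlines, it crosses the x-axis at x ∈ {-1, 1}.
3. Together with the visible shape, these determine p as stated.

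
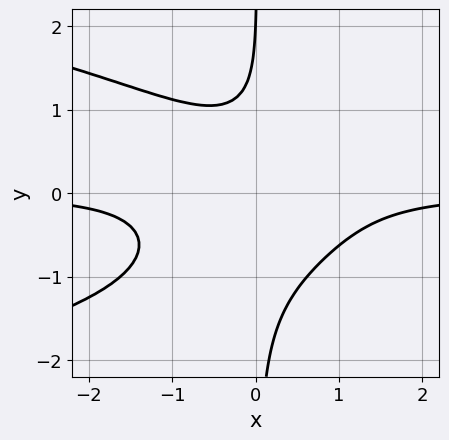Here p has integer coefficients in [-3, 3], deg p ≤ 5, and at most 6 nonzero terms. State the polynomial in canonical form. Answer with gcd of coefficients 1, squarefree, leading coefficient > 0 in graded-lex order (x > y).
3*x*y^3 + 3*x^2*y - y + 2

First, the degree is 4 — no degree-3 curve has this shape.
Next, reading off the gridlines: no x-intercept at any integer in the box; it meets the y-axis at y = 2 (among the integer gridlines).
Finally, matching integer coefficients to the picture gives p.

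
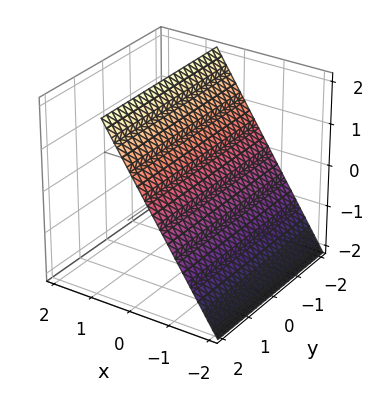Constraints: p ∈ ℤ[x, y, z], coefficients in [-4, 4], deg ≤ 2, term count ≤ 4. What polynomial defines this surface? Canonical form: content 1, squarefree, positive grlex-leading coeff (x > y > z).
1. Degree: every cross-section is a straight line — this is a plane, so deg p = 1.
2. Checking where it meets the axes: it crosses the z-axis at the gridline z = 1; it misses every integer gridline on the y-axis.
3. Fitting integer coefficients to these (and the overall shape) gives p.

3*x - 2*z + 2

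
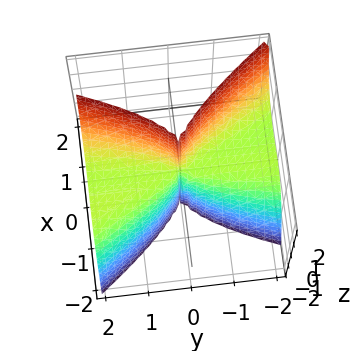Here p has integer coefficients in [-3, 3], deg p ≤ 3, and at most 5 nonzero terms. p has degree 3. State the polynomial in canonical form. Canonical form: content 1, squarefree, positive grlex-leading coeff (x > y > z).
The degree is 3 — no degree-2 surface has this shape.
From the axis intercepts and sections: every point of the z-axis in the box is on the surface; one x-axis crossing is at x = 0; the visible y-axis segment lies entirely on the surface.
Putting this together gives p.

2*x^3 + x^2*y - y^2*z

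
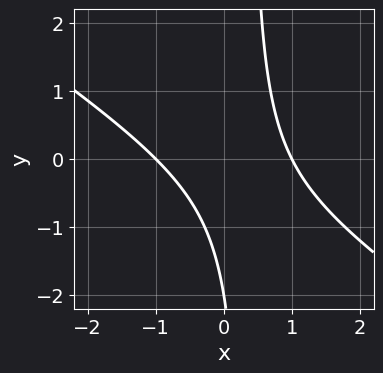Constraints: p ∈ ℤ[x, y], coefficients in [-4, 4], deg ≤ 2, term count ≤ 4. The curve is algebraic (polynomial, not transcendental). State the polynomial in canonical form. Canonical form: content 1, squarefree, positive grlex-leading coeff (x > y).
First, degree: a generic line meets the curve in up to 2 points, so deg p = 2.
Then, observable constraints: one y-axis crossing is at y = -2; the x-axis gridline crossings are at x ∈ {-1, 1}.
Finally, putting this together gives p.

2*x^2 + 3*x*y - y - 2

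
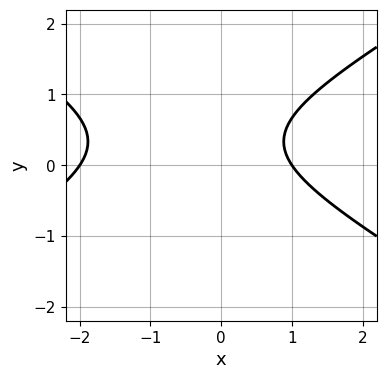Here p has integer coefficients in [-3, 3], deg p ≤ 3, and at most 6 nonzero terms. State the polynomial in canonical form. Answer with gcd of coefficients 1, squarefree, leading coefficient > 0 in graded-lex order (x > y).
(a) Degree: no degree-1 curve has this shape, so deg p = 2.
(b) Checking where it meets the axes: the curve avoids every integer y-axis point in the box; among the integer gridlines, it crosses the x-axis at x ∈ {-2, 1}.
(c) Assembling these constraints gives the stated polynomial.

x^2 - 3*y^2 + x + 2*y - 2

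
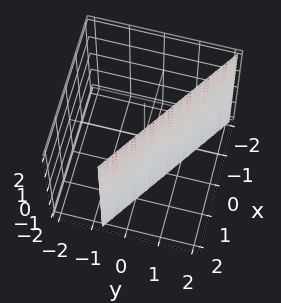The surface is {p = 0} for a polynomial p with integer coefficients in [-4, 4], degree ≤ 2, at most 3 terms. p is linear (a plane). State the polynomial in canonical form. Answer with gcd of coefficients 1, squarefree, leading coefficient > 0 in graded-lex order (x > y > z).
2*x + 3*y - 2

(a) deg p = 1. Every cross-section is a straight line — this is a plane.
(b) From the axis intercepts and sections: it meets the x-axis at x = 1 (among the integer gridlines); it misses every integer gridline on the z-axis.
(c) The integer polynomial consistent with all of this is the stated p.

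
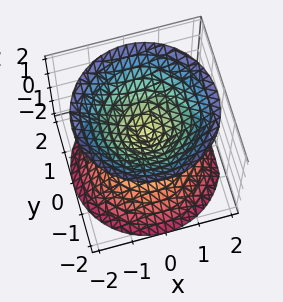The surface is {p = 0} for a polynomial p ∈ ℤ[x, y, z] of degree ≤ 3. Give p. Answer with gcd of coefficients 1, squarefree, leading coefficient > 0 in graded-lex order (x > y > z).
1. I count 2 distinct pieces. They look like related sheets of one shape, so recover p as a whole.
2. Degree: two nappes meeting at a single point; a quadric, so deg p = 2.
3. By symmetry, every cross-section ⟂ z is a circle, so x, y appear only via x² + y²; mirror symmetry z ↦ −z ⇒ only even powers of z.
4. Reading off the gridlines: one z-axis crossing is at z = 0; it crosses the y-axis at the gridline y = 0; one x-axis crossing is at x = 0; a circular section at z = 1 has radius exactly 1.
5. Solving for integer coefficients yields p as stated.

x^2 + y^2 - z^2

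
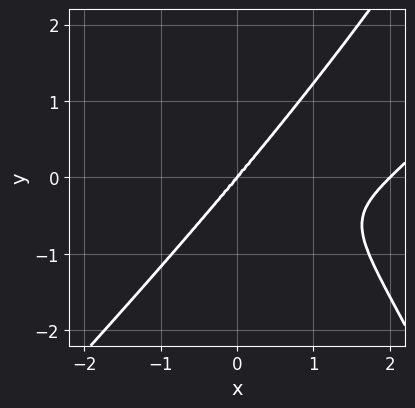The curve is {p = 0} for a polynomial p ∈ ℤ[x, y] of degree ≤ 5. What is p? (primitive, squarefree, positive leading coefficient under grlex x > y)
deg p = 4. No degree-3 curve has this shape.
Reading off the gridlines: among the integer gridlines, it crosses the x-axis at x ∈ {0, 2}; it meets the y-axis at y = 0 (among the integer gridlines).
Matching integer coefficients to the picture gives p.

x^4 - x^3*y - 2*x^3 - x*y^2 + 2*y^3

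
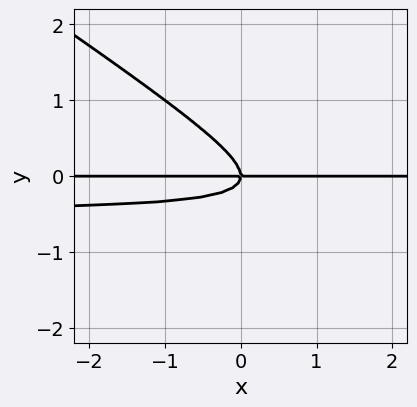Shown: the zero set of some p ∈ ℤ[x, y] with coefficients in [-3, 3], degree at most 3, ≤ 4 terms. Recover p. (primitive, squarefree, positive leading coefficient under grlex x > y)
The degree is 3 — no degree-2 curve has this shape.
Against the integer gridlines: one y-axis crossing is at y = 0; every point of the x-axis in the box is on the curve.
Fitting integer coefficients to these (and the overall shape) gives p.

2*x*y^2 + 3*y^3 + x*y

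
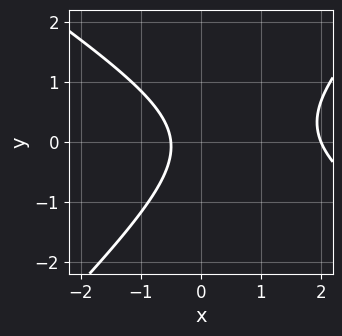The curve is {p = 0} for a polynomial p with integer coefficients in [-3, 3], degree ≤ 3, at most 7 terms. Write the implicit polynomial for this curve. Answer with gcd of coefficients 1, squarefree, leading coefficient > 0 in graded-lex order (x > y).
1. Degree: a generic line meets the curve in up to 2 points, so deg p = 2.
2. From the visible intercepts: the curve avoids every integer y-axis point in the box; one x-axis crossing is at x = 2.
3. These observations pin down the coefficients.

2*x^2 + x*y - 3*y^2 - 3*x - 2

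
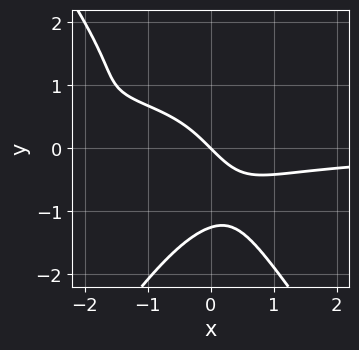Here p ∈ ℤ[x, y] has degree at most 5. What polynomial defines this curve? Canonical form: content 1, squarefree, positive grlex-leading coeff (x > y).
Degree: no degree-3 curve has this shape, so deg p = 4.
From the axis intercepts and sections: it meets the y-axis at y = 0 (among the integer gridlines); it meets the x-axis at x = 0 (among the integer gridlines).
These observations pin down the coefficients.

2*x^2*y^2 - y^4 - 2*x^2*y - 2*x - 2*y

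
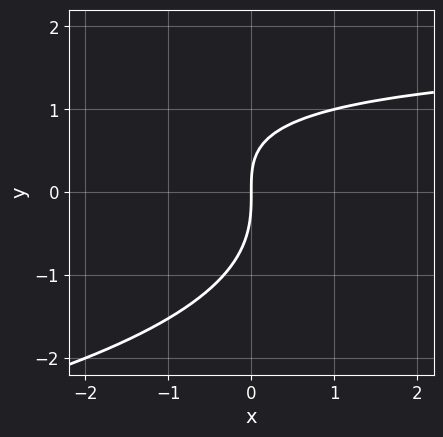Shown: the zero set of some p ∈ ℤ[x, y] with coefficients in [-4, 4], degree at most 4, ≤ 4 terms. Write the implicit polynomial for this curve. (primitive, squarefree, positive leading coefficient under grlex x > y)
y^3 + x*y - 2*x

1. The degree is 3 — the shape is more complex than any degree-2 curve.
2. Against the integer gridlines: one y-axis crossing is at y = 0; it crosses the x-axis at the gridline x = 0.
3. The integer polynomial consistent with all of this is the stated p.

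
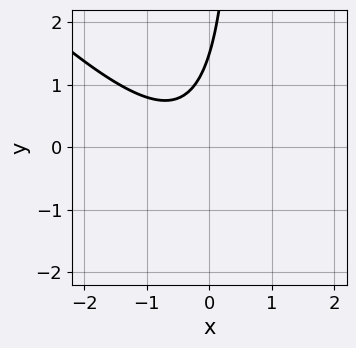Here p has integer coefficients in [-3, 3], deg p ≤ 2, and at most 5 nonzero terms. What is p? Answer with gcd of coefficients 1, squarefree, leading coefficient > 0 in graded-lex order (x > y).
3*x^2 + 3*x*y + 2*x - 2*y + 3

First, degree: the shape is more complex than any degree-1 curve, so deg p = 2.
Next, reading off the gridlines: it misses every integer gridline on the x-axis.
Finally, assembling these constraints gives the stated polynomial.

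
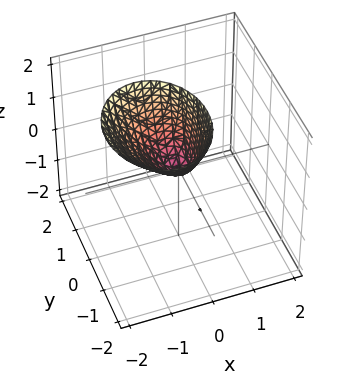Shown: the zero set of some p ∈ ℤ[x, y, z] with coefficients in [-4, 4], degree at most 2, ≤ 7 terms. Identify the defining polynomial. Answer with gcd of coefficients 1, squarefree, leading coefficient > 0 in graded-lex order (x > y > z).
(a) The degree is 2 — the shape is more complex than any degree-1 surface.
(b) From the axis intercepts and sections: it crosses the y-axis at the gridline y = 0; it meets the x-axis at x = 0 (among the integer gridlines).
(c) Matching integer coefficients to the picture gives p.

3*x^2 + 2*x*z + 2*y^2 + y*z - z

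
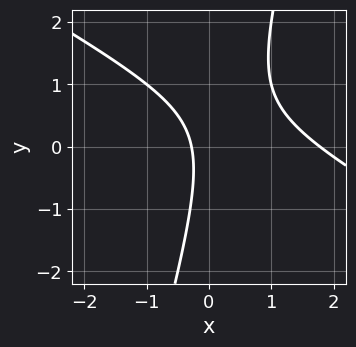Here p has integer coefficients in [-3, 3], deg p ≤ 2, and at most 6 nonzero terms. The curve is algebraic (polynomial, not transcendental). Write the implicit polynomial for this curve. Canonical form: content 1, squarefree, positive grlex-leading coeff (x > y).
2*x^2 + 3*x*y - y^2 - 3*x - 1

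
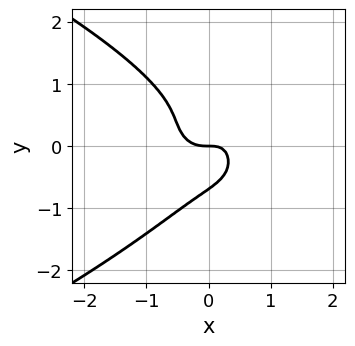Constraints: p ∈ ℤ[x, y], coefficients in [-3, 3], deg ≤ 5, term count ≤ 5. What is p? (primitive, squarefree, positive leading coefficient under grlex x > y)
3*y^4 + 3*x^3 + 3*x*y^2 - x*y + y

First, the degree is 4 — a generic line meets the curve in up to 4 points.
Then, reading off the gridlines: one x-axis crossing is at x = 0; one y-axis crossing is at y = 0.
Finally, solving for integer coefficients yields p as stated.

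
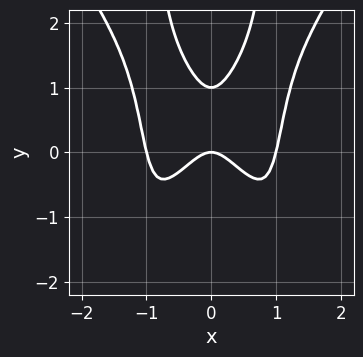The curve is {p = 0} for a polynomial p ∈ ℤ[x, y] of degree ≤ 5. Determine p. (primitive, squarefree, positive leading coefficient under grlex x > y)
1. Degree: the shape is more complex than any degree-3 curve, so deg p = 4.
2. Symmetries: it's symmetric under x → −x, forcing even powers of x.
3. Against the integer gridlines: among the integer gridlines, it crosses the y-axis at y ∈ {0, 1}; among the integer gridlines, it crosses the x-axis at x ∈ {-1, 0, 1}.
4. Fitting integer coefficients to these (and the overall shape) gives p.

2*x^4 - x^2*y^2 - 2*x^2 + y^2 - y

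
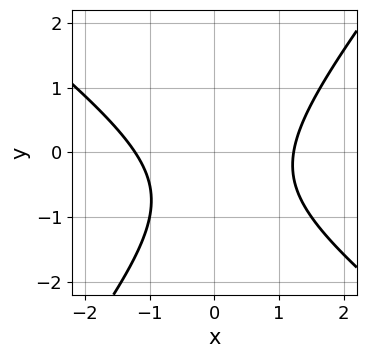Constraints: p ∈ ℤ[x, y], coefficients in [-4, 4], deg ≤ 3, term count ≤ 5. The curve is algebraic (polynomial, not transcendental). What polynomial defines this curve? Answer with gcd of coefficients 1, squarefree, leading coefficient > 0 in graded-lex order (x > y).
2*x^2 + x*y - 2*y^2 - 2*y - 3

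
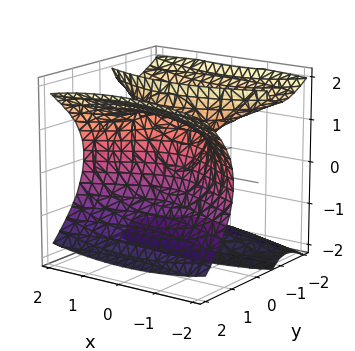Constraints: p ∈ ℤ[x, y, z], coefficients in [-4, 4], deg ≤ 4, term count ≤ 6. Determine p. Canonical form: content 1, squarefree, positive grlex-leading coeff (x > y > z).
2*y^3 - 3*y*z^2 - x^2 + 3*y + z

The picture has 2 separate pieces. They look like related sheets of one shape, so recover p as a whole.
deg p = 3. The shape is more complex than any degree-2 surface.
Checking where it meets the axes: it meets the y-axis at y = 0 (among the integer gridlines); it meets the z-axis at z = 0 (among the integer gridlines); it crosses the x-axis at the gridline x = 0.
The integer polynomial consistent with all of this is the stated p.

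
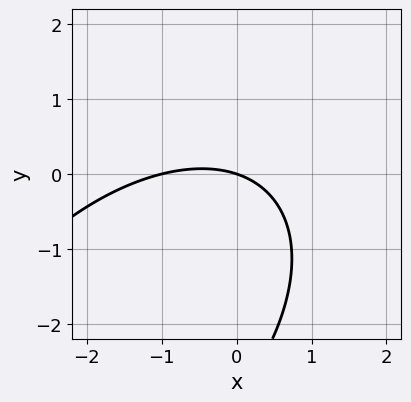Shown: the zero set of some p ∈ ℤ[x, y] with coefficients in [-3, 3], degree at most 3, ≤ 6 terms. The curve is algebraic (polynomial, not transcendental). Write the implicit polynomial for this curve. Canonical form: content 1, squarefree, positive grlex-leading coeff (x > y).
(a) deg p = 2.
(b) Against the integer gridlines: one y-axis crossing is at y = 0; the x-axis gridline crossings are at x ∈ {-1, 0}.
(c) Solving for integer coefficients yields p as stated.

x^2 - x*y + y^2 + x + 3*y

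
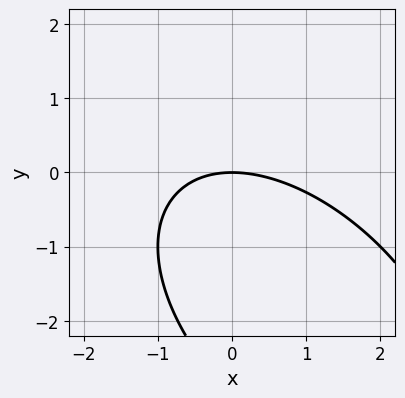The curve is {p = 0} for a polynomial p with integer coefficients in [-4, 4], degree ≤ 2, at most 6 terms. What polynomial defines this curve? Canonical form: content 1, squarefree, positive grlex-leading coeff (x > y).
x^2 + x*y + y^2 + 3*y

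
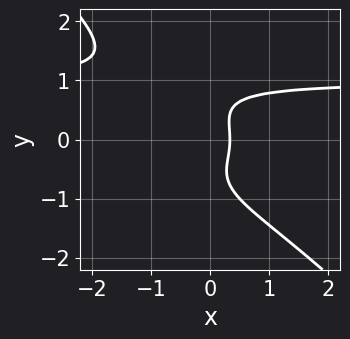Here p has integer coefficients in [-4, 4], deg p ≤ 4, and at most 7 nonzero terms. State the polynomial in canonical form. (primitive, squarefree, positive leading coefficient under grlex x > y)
3*x*y^3 + 3*y^4 - y^2 - 3*x + 1

(a) deg p = 4. No degree-3 curve has this shape.
(b) Checking where it meets the axes: no y-intercept at any integer in the box.
(c) Assembling these constraints gives the stated polynomial.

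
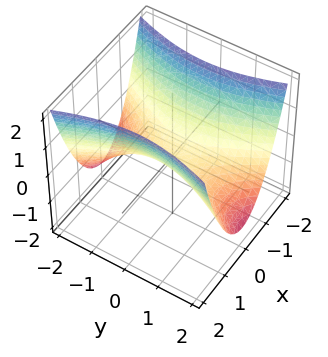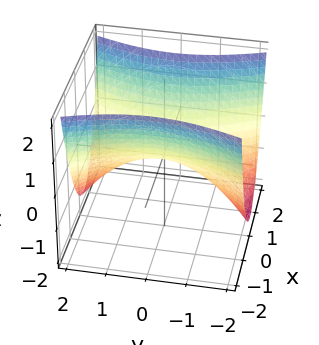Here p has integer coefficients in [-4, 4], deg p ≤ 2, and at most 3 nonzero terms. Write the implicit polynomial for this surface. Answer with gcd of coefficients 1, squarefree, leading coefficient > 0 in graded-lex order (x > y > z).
3*x^2 - y^2 - 3*z

(a) The degree is 2 — a hyperbolic paraboloid; a quadric.
(b) Symmetries: it's symmetric under x → −x, forcing even powers of x; mirror symmetry y ↦ −y ⇒ only even powers of y.
(c) From the axis intercepts and sections: one x-axis crossing is at x = 0; one y-axis crossing is at y = 0; it crosses the z-axis at the gridline z = 0.
(d) Matching integer coefficients to the picture gives p.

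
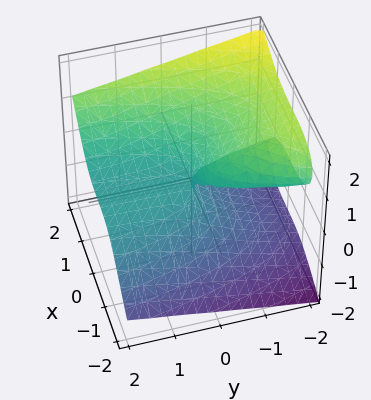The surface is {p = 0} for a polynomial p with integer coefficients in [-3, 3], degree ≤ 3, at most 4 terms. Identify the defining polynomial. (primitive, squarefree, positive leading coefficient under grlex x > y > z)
x^3 - 2*z^3 - 2*y*z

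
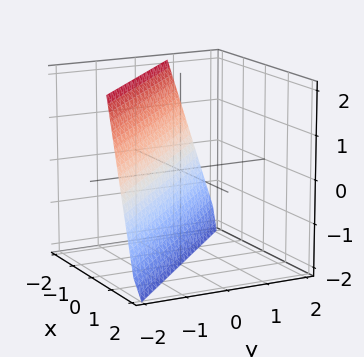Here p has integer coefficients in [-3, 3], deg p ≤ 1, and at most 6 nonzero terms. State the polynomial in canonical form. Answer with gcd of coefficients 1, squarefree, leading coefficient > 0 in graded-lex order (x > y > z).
3*x + 3*y + z + 2

1. Degree: every cross-section is a straight line — this is a plane, so deg p = 1.
2. Observable constraints: it crosses the z-axis at the gridline z = -2.
3. Putting this together gives p.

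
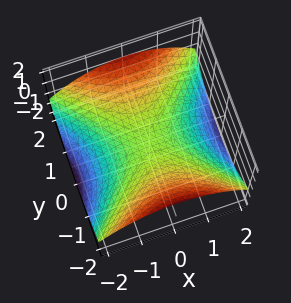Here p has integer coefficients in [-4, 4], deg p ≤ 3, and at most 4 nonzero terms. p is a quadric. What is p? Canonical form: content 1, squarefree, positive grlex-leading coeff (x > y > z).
1. Degree: a saddle surface; a quadric, so deg p = 2.
2. Symmetries: it's symmetric under x → −x, forcing even powers of x; mirror symmetry y ↦ −y ⇒ only even powers of y.
3. Observable constraints: it crosses the x-axis at the gridline x = 0; it crosses the y-axis at the gridline y = 0.
4. These observations pin down the coefficients.

x^2 - y^2 + 3*z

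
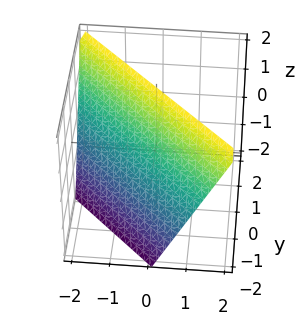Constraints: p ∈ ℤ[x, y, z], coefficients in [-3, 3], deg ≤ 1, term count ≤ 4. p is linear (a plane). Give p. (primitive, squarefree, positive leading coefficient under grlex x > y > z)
deg p = 1. Every cross-section is a straight line — this is a plane.
Checking where it meets the axes: it crosses the z-axis at the gridline z = 2; it meets the y-axis at y = -1 (among the integer gridlines).
Assembling these constraints gives the stated polynomial. Check: (-1, 0, 0) on the x-axis lies on the surface, and p(-1, 0, 0) = 0. ✓

2*x + 2*y - z + 2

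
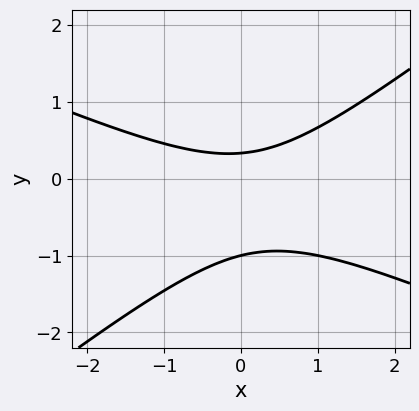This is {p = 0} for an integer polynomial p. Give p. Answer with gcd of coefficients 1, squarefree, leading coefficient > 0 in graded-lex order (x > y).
1. deg p = 2. No degree-1 curve has this shape.
2. From the visible intercepts: it meets the y-axis at y = -1 (among the integer gridlines); no x-intercept at any integer in the box.
3. Matching integer coefficients to the picture gives p.

x^2 + x*y - 3*y^2 - 2*y + 1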